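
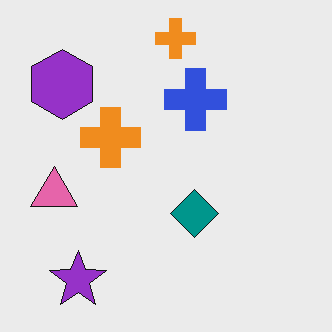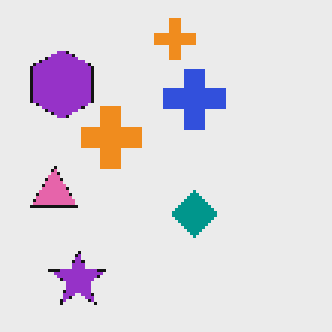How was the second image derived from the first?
The transformation is: lightly pixelated (a mild mosaic effect).

Shapes are reduced to large square blocks; fine edges and outlines are lost — a downscale-then-upscale (mosaic) effect.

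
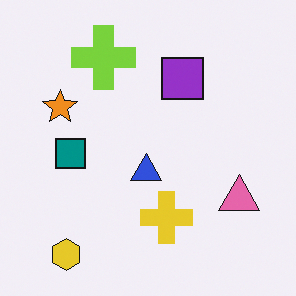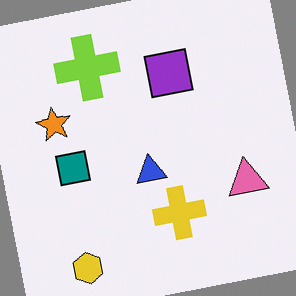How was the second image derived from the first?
The second image is the first rotated counter-clockwise by a small amount.

Every shape is tilted by the same angle and the image corners show triangular fill wedges — a whole-image rotation by a non-right angle.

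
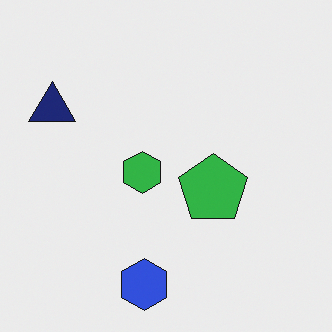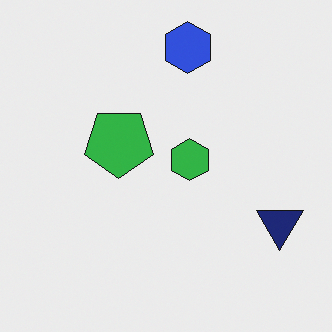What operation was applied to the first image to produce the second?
This is the original image rotated 180°.

The navy triangle sits in the top-left of the first image and the bottom-right of the second — consistent with a whole-image 180° rotation.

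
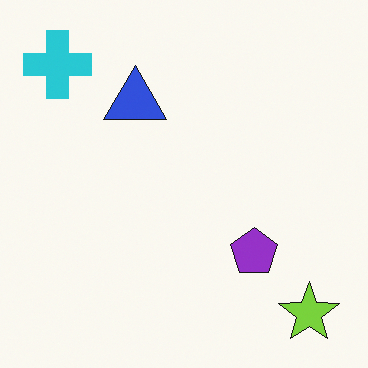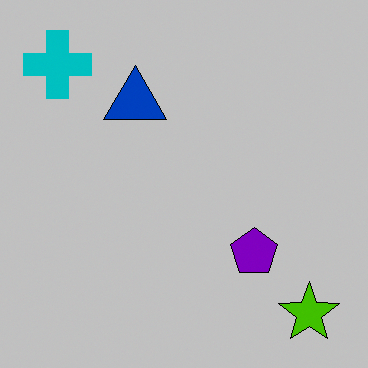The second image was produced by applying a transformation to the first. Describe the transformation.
This is the original image aggressively posterized.

Each flat color has snapped to a coarser quantized level — most visibly, the near-white background has dropped to a flat grey.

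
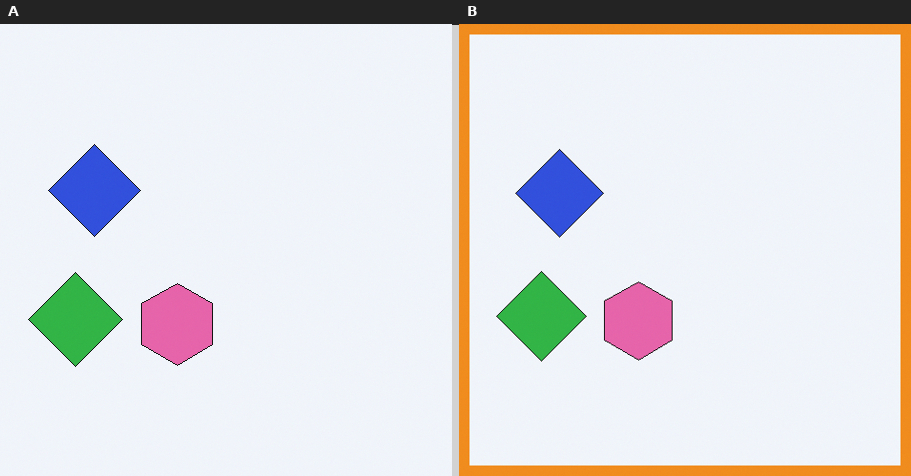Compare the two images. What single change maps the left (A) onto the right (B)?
The transformation is: framed with a orange border.

A solid orange frame runs around the edge of the right (B) image, with the content slightly shrunk inside it.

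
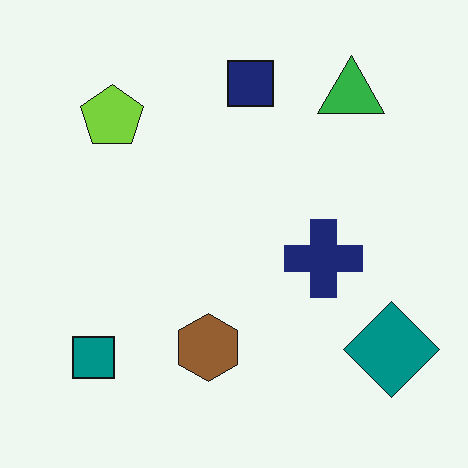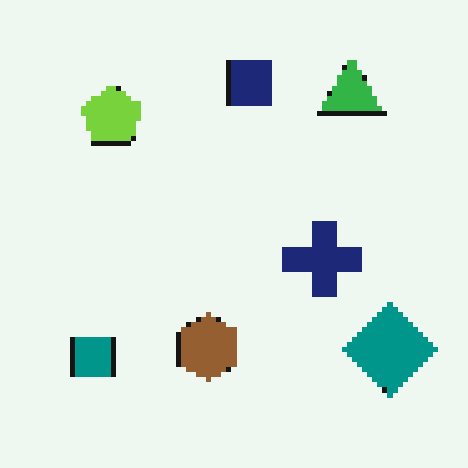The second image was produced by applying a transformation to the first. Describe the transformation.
The image was mildly pixelated.

Shapes are reduced to large square blocks; fine edges and outlines are lost — a downscale-then-upscale (mosaic) effect.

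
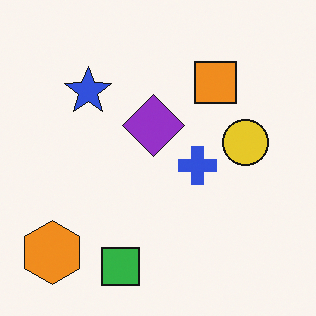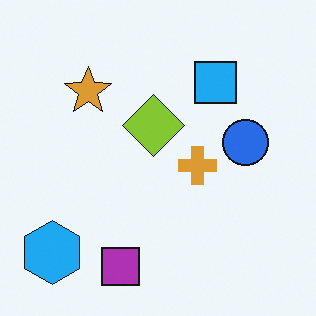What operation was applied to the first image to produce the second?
The second image is the first hue-shifted by a large amount.

Every shape's color has rotated by the same amount around the hue wheel — a uniform hue shift.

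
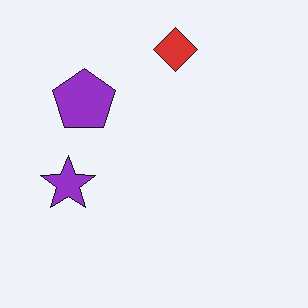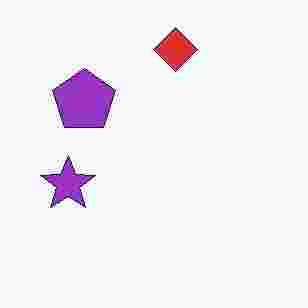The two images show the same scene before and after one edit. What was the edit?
The image was heavily JPEG-compressed with obvious blocking artifacts.

Blocky 8×8 compression artifacts appear around shape edges and the flat background shows ringing — characteristic JPEG degradation.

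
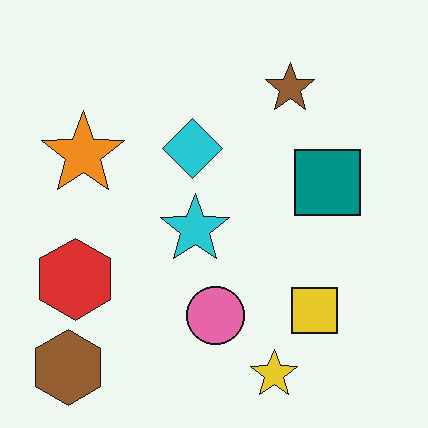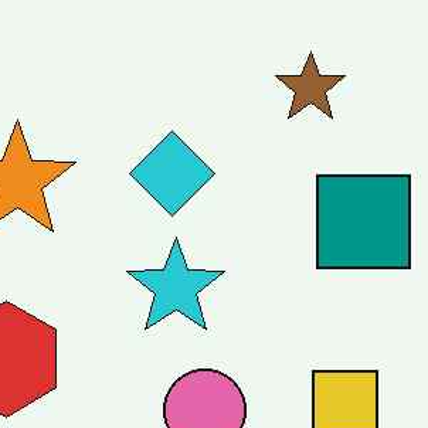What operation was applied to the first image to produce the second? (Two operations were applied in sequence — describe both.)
This is the original image JPEG-compressed with visible artifacts, then cropped to a modestly smaller region and rescaled.

Blocky 8×8 compression artifacts appear around shape edges and the flat background shows ringing — characteristic JPEG degradation. The visible shapes are larger and the field of view is narrower; shapes near the original edges may be partly or wholly outside the frame — a crop-and-rescale.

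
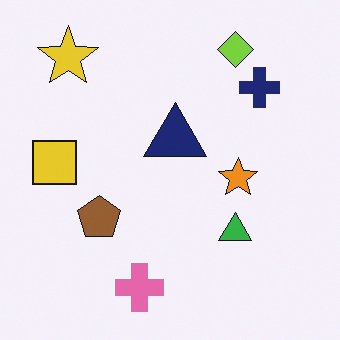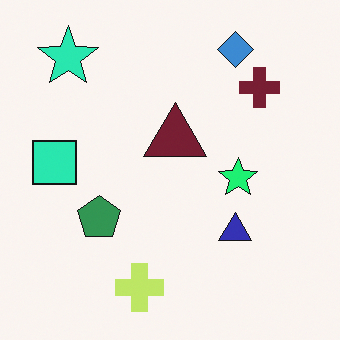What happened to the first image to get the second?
The transformation is: hue-shifted through roughly a third of the color wheel.

Every shape's color has rotated by the same amount around the hue wheel — a uniform hue shift.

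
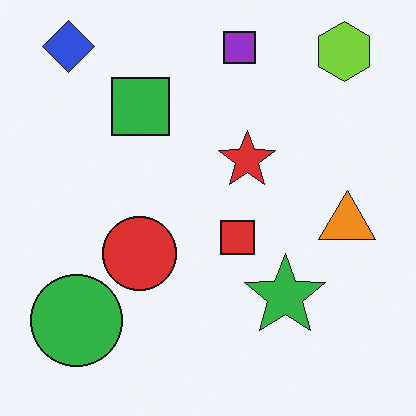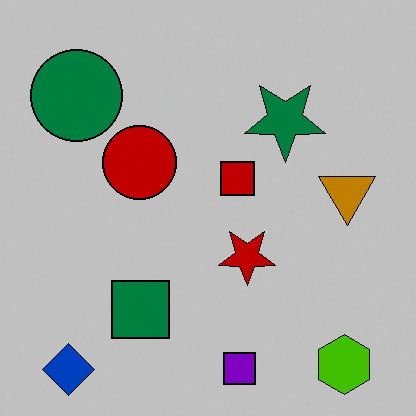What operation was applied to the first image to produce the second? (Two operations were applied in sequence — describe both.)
Flipped vertically (top ↔ bottom), then aggressively posterized.

The blue diamond is in the top-left of the first image and the bottom-left of the second — shapes on opposite sides of the horizontal midline have swapped in a mirror flip. Each flat color has snapped to a coarser quantized level — most visibly, the near-white background has dropped to a flat grey.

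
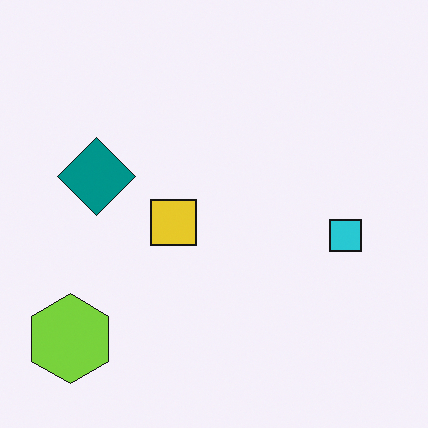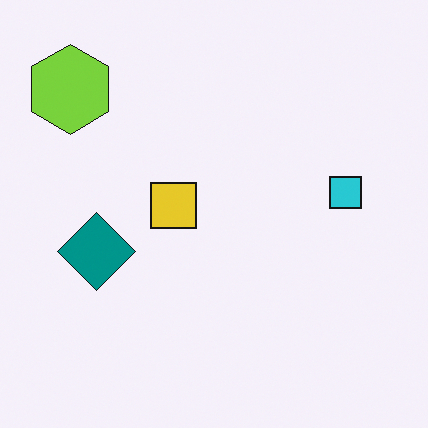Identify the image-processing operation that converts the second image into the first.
Flipped vertically (top ↔ bottom).

The lime hexagon is in the top-left of the second image and the bottom-left of the first — shapes on opposite sides of the horizontal midline have swapped in a mirror flip.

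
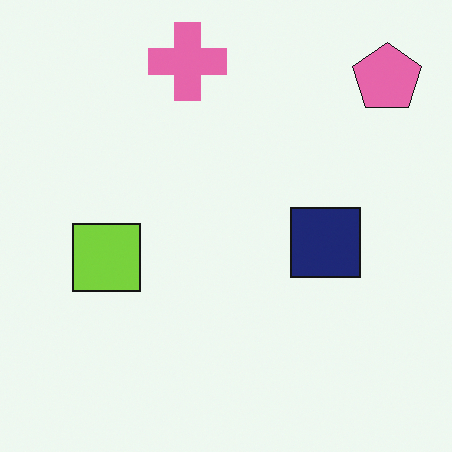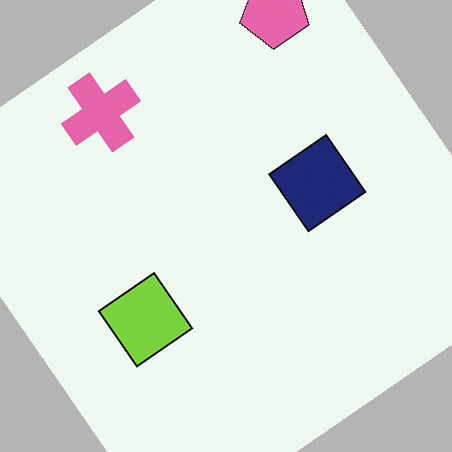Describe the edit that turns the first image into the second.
The transformation is: rotated counter-clockwise by a large amount — several tens of degrees.

Every shape is tilted by the same angle and the image corners show triangular fill wedges — a whole-image rotation by a non-right angle.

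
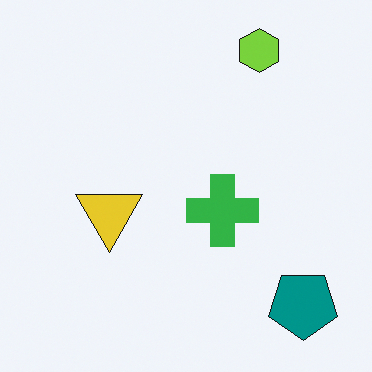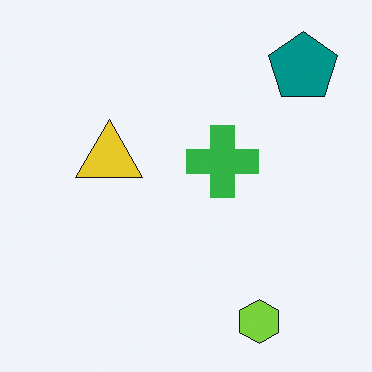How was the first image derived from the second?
The first image is the second flipped vertically (top ↔ bottom).

The lime hexagon is in the bottom-right of the second image and the top-right of the first — shapes on opposite sides of the horizontal midline have swapped in a mirror flip.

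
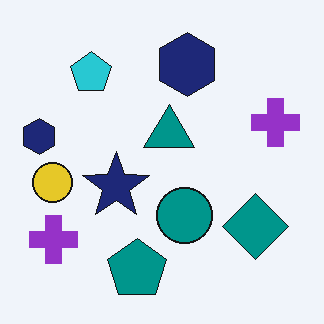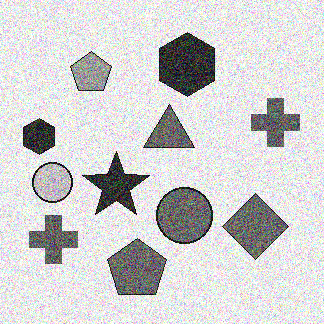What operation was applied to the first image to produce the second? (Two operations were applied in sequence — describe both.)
The second image is the first converted to grayscale, then degraded with heavy additive noise.

All color is removed — every shape is now a shade of grey. Random speckle covers the whole image, including the flat background.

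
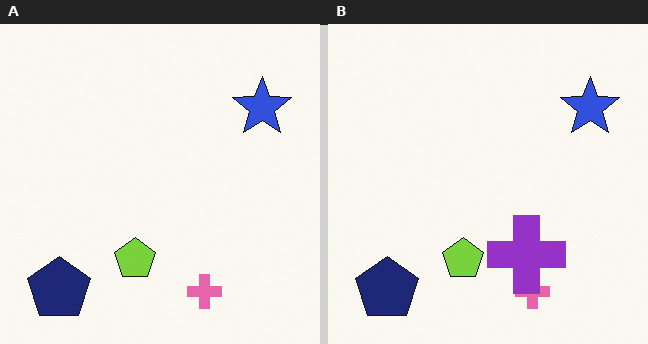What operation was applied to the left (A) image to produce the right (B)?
The right (B) image is the left (A) overlaid with an additional purple cross.

A purple cross appears in the right (B) image that is absent from the left (A).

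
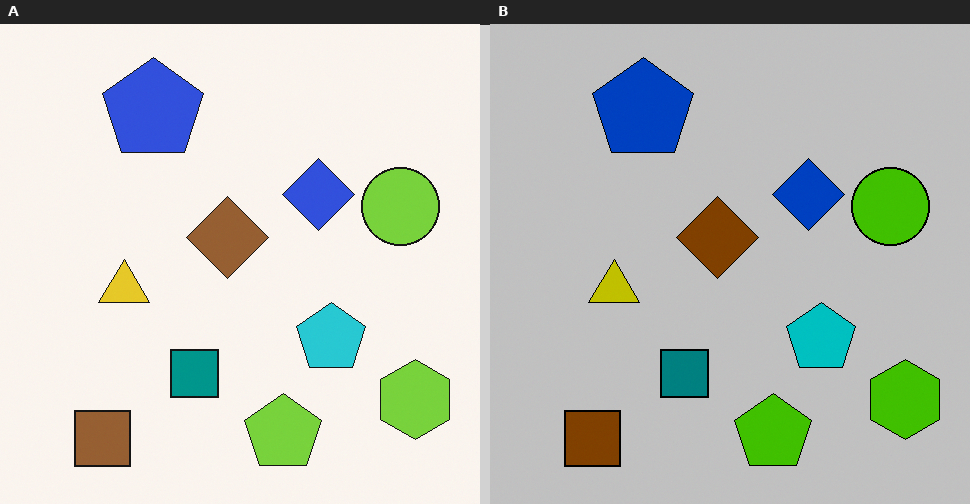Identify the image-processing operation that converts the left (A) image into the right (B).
The right (B) image is the left (A) heavily posterized to just a handful of flat colors.

Each flat color has snapped to a coarser quantized level — most visibly, the near-white background has dropped to a flat grey.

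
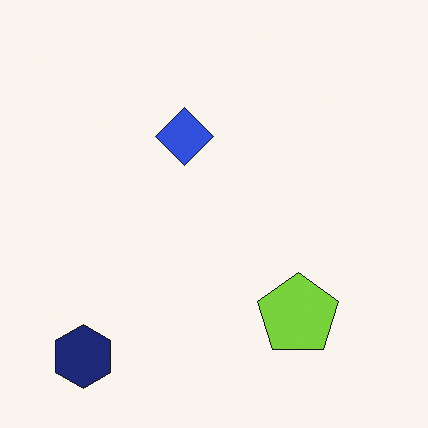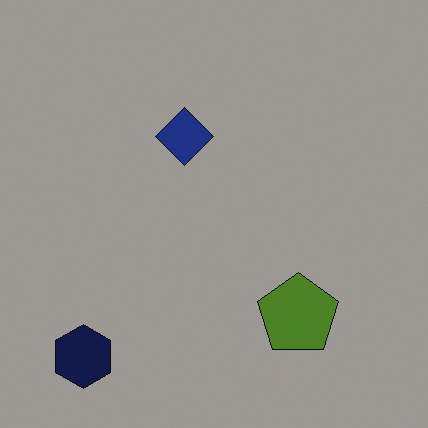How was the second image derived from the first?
The second image is the first darkened a lot.

Every pixel — background and shapes alike — is uniformly darkened.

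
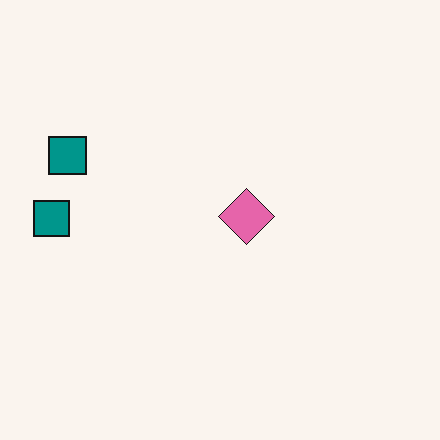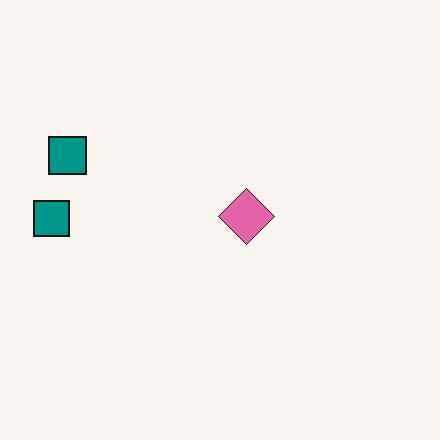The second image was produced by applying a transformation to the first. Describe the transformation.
The transformation is: given moderate JPEG compression.

Blocky 8×8 compression artifacts appear around shape edges and the flat background shows ringing — characteristic JPEG degradation.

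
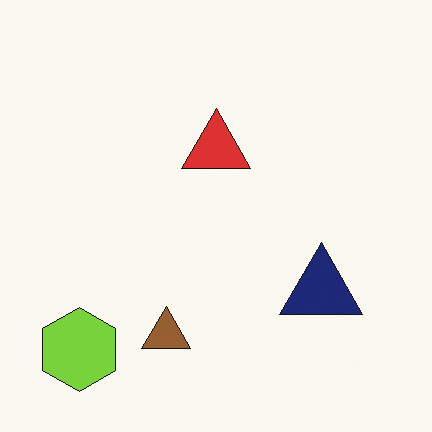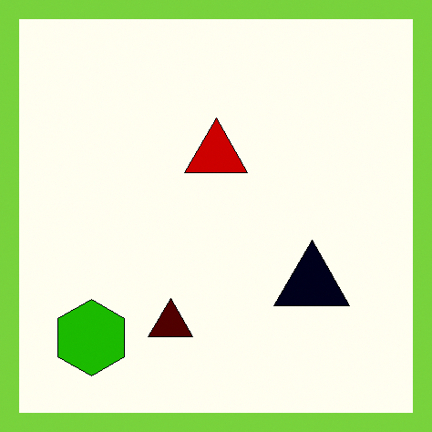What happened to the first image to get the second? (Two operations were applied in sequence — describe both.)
The second image is the first given much higher contrast, then framed with a lime border.

Tones are pushed away from mid-grey across the whole image — a global contrast change. A solid lime frame runs around the edge of the second image, with the content slightly shrunk inside it.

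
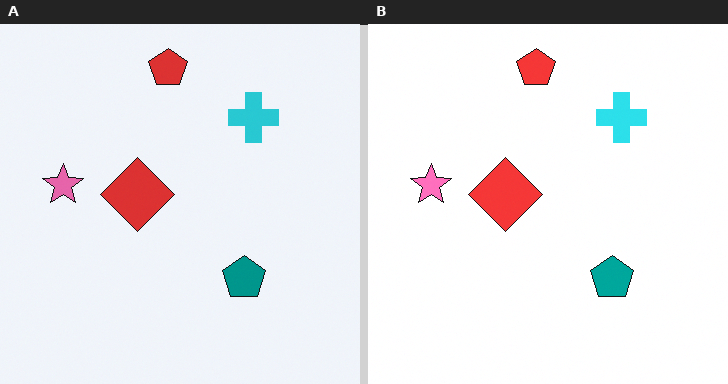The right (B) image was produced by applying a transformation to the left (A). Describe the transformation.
The transformation is: slightly brightened.

Every pixel — background and shapes alike — is uniformly brightened.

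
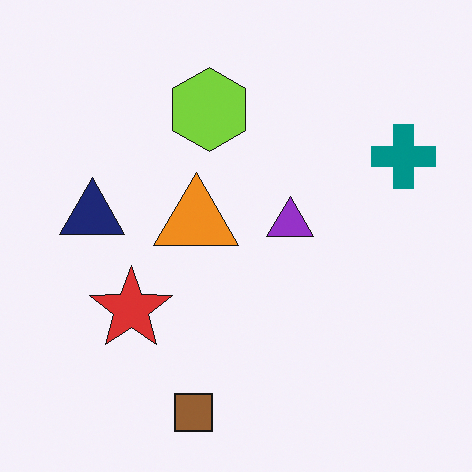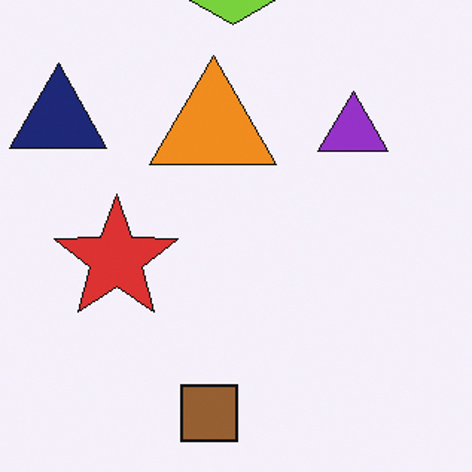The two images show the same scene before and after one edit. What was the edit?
This is the original image cropped slightly and scaled back up.

The visible shapes are larger and the field of view is narrower; shapes near the original edges may be partly or wholly outside the frame — a crop-and-rescale.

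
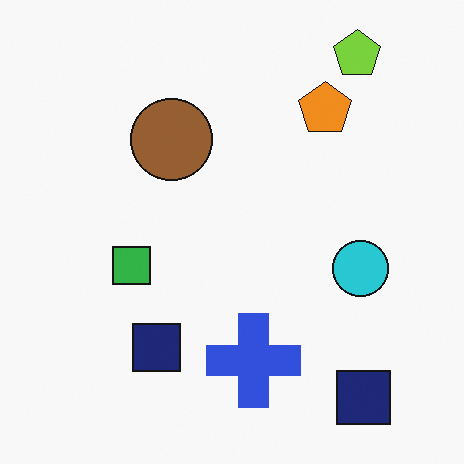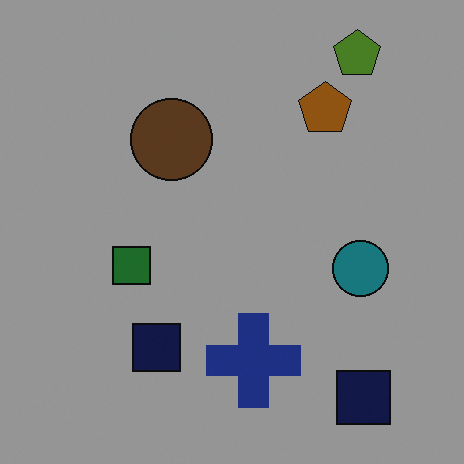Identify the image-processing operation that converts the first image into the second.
Noticeably darkened.

Every pixel — background and shapes alike — is uniformly darkened.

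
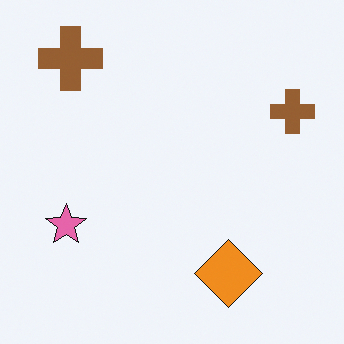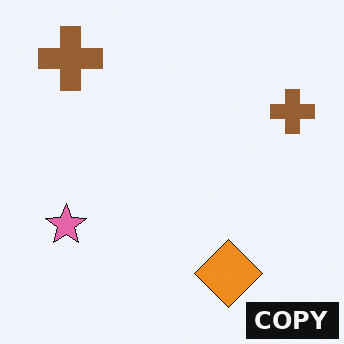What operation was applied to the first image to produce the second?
Watermarked with the text "COPY" in the lower-right corner.

A dark label reading "COPY" appears in the lower-right corner.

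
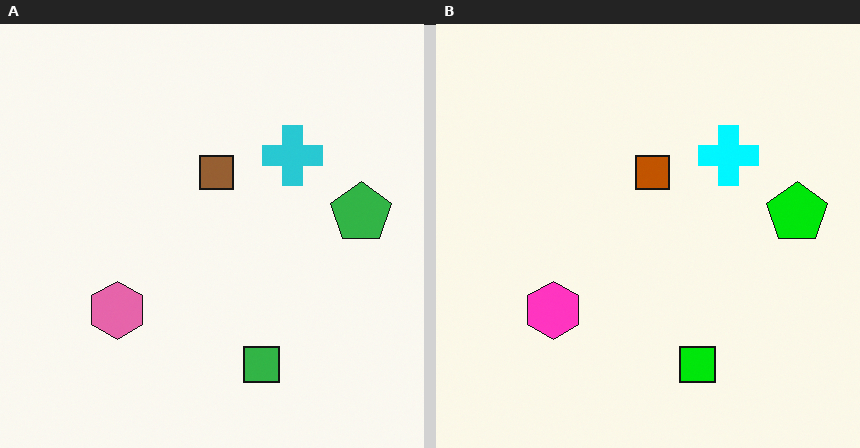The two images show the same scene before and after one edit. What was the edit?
This is the original image heavily oversaturated.

All colors are more vivid — a global saturation change.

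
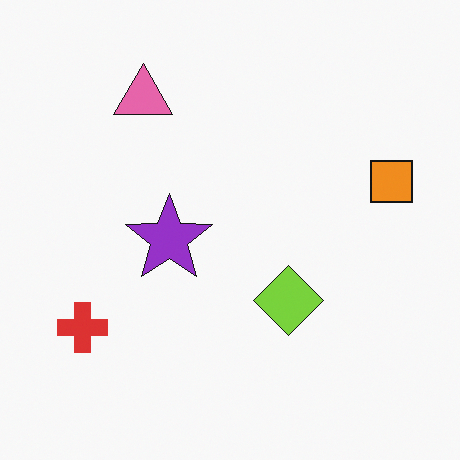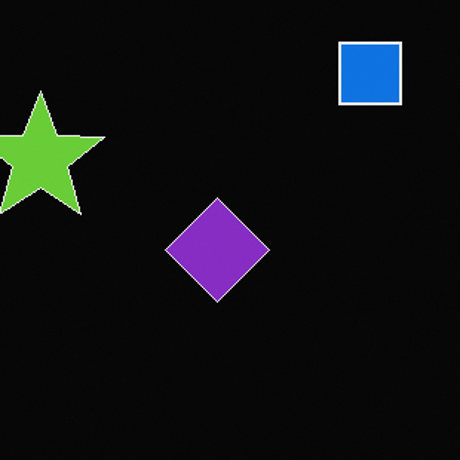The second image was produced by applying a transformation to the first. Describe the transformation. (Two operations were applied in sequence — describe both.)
The transformation is: cropped slightly and scaled back up, then color-inverted (negative).

The visible shapes are larger and the field of view is narrower; shapes near the original edges may be partly or wholly outside the frame — a crop-and-rescale. The light background has become dark and every shape's color is its complement — a photographic negative.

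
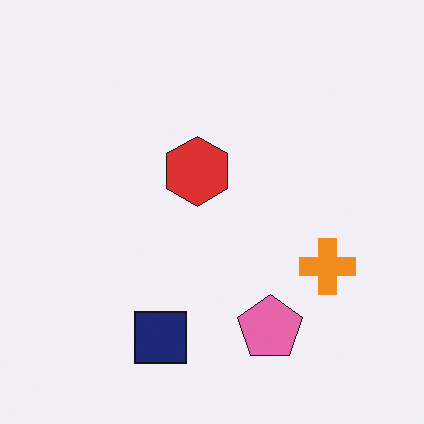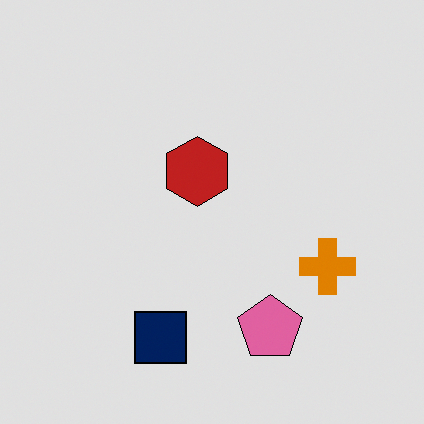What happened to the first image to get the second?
It was moderately posterized.

Each flat color has snapped to a coarser quantized level — most visibly, the near-white background has dropped to a flat grey.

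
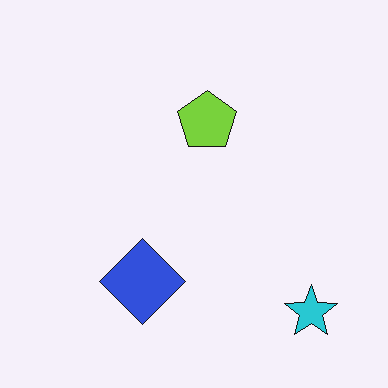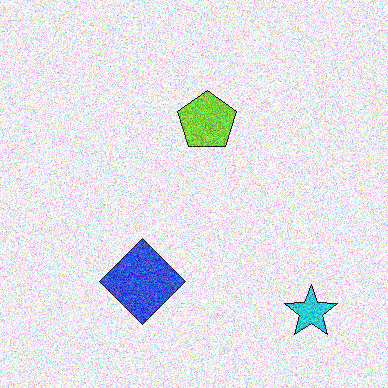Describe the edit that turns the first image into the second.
The second image is the first degraded with heavy additive noise.

Random speckle covers the whole image, including the flat background.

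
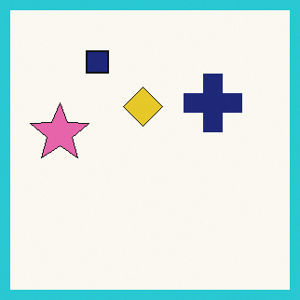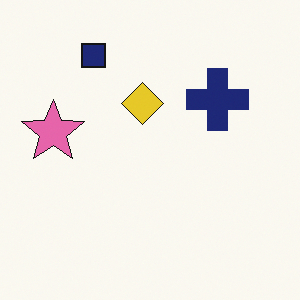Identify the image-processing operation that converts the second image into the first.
The image was framed with a cyan border.

A solid cyan frame runs around the edge of the first image, with the content slightly shrunk inside it.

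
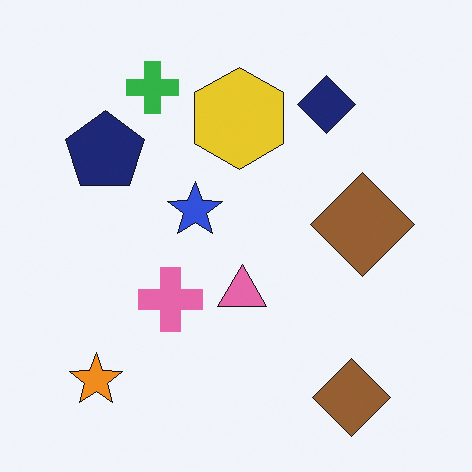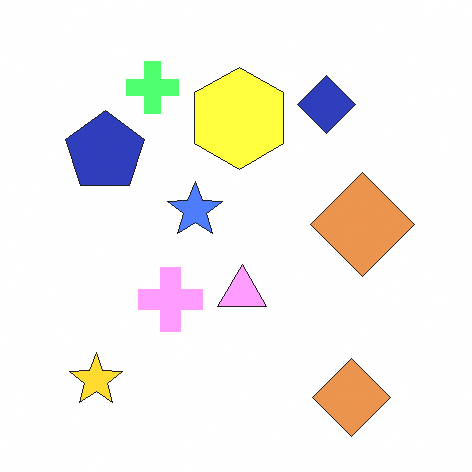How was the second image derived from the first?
It was noticeably brightened.

Every pixel — background and shapes alike — is uniformly brightened.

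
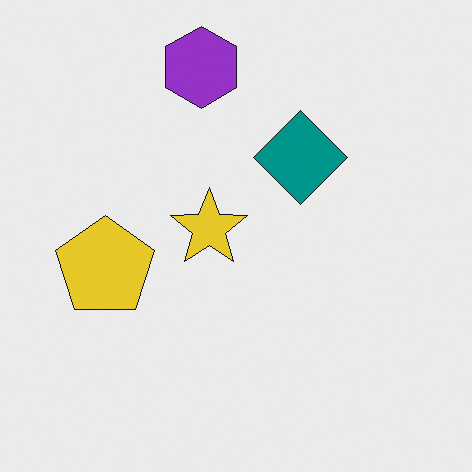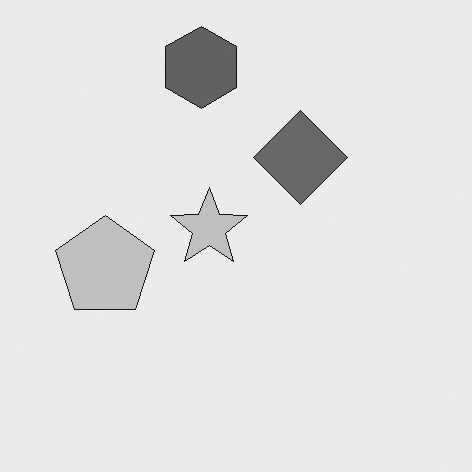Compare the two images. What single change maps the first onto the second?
The transformation is: converted to grayscale.

All color is removed — every shape is now a shade of grey.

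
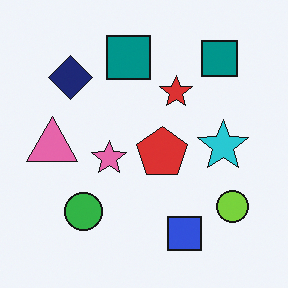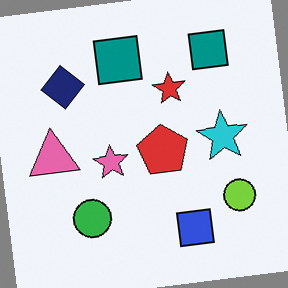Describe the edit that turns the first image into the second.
The image was rotated counter-clockwise by a few degrees.

Every shape is tilted by the same angle and the image corners show triangular fill wedges — a whole-image rotation by a non-right angle.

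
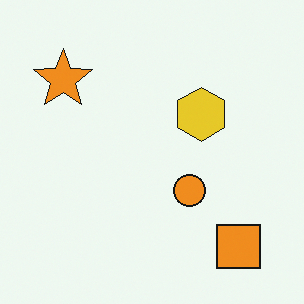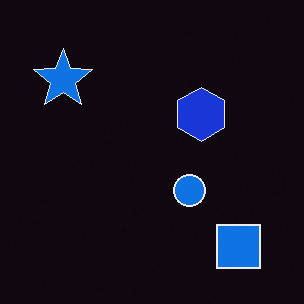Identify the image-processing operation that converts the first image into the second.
The transformation is: color-inverted (negative).

The light background has become dark and every shape's color is its complement — a photographic negative.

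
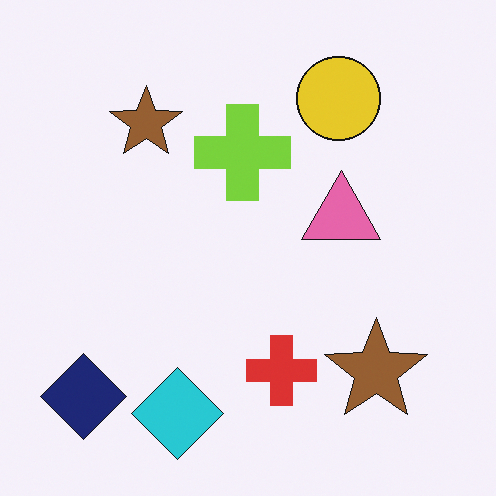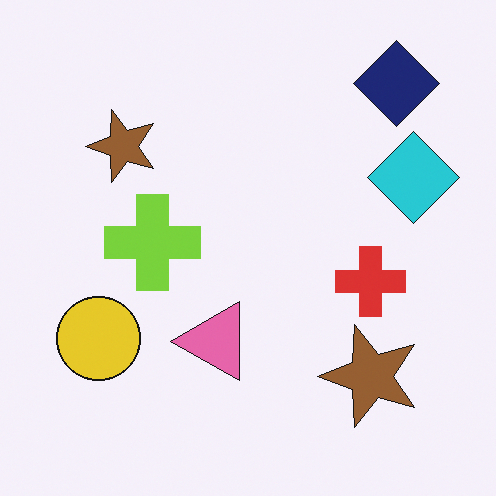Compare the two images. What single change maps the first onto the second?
It was transposed (reflected across the top-left ↔ bottom-right diagonal).

Shapes have swapped their row and column positions — what was in the top-right is now in the bottom-left — a diagonal reflection.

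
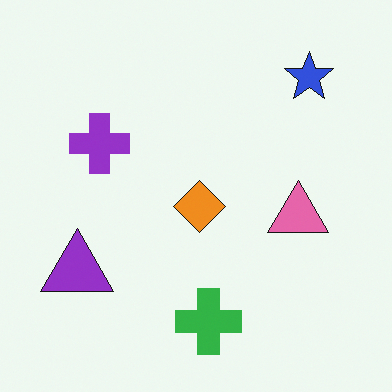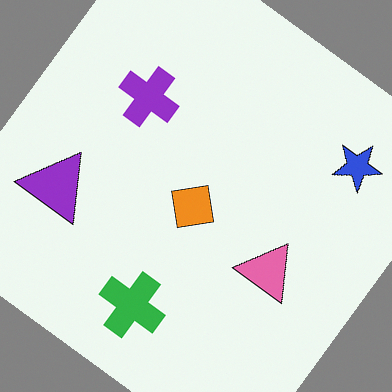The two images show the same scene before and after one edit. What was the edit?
The image was rotated clockwise by a large amount — several tens of degrees.

Every shape is tilted by the same angle and the image corners show triangular fill wedges — a whole-image rotation by a non-right angle.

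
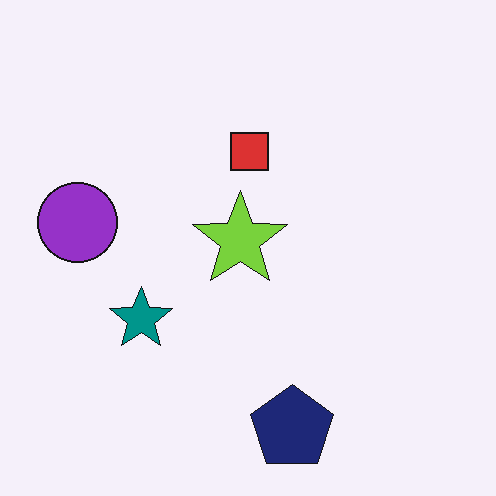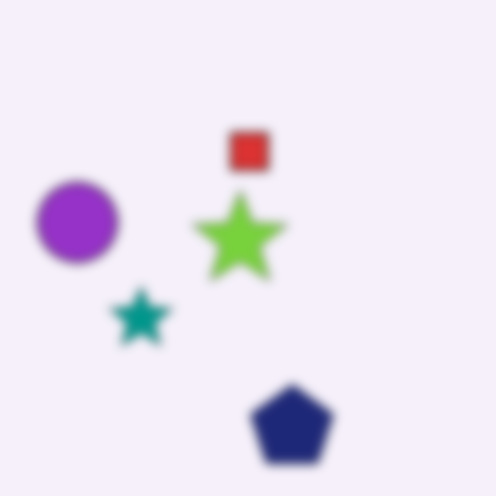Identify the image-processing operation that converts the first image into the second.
The image was heavily blurred.

Shape edges and outlines are uniformly softened across the whole image.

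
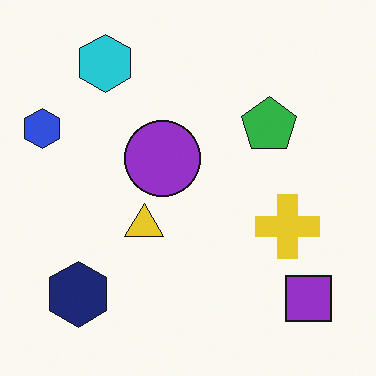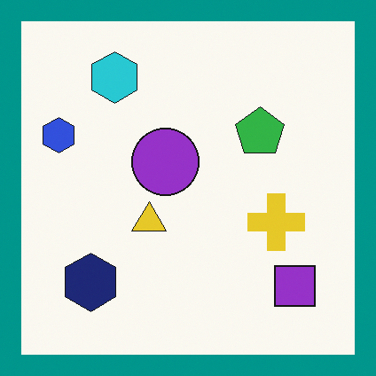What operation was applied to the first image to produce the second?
The second image is the first framed with a teal border.

A solid teal frame runs around the edge of the second image, with the content slightly shrunk inside it.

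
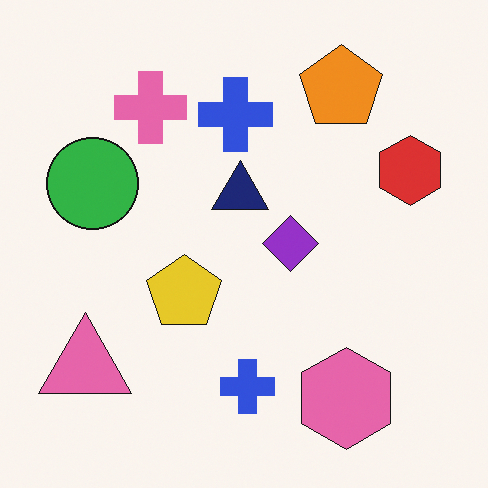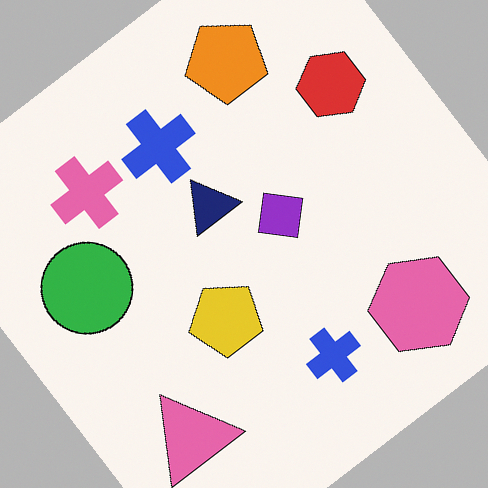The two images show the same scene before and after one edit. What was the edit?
The transformation is: rotated counter-clockwise by a large amount — several tens of degrees.

Every shape is tilted by the same angle and the image corners show triangular fill wedges — a whole-image rotation by a non-right angle.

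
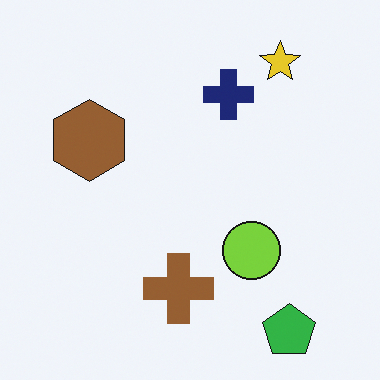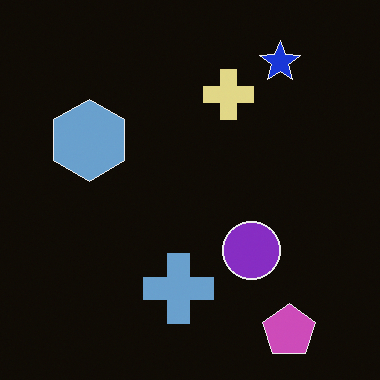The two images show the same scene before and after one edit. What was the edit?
The second image is the first color-inverted (negative).

The light background has become dark and every shape's color is its complement — a photographic negative.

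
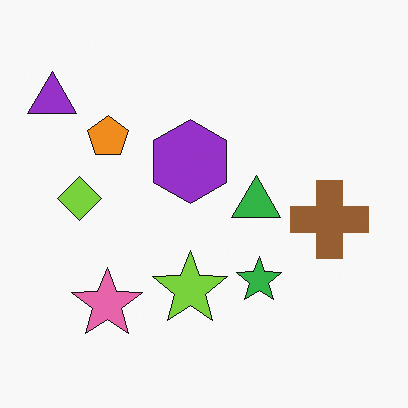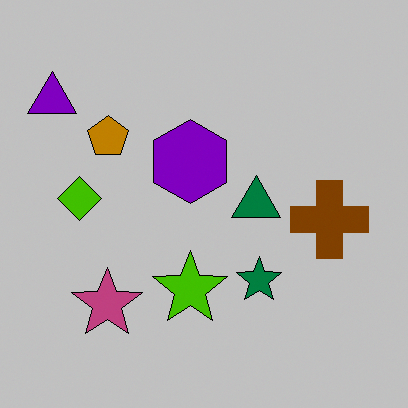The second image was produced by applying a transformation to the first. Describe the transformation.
Heavily posterized to just a handful of flat colors.

Each flat color has snapped to a coarser quantized level — most visibly, the near-white background has dropped to a flat grey.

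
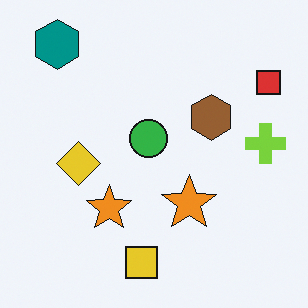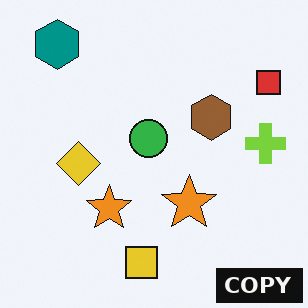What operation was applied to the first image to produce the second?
Watermarked with the text "COPY" in the lower-right corner.

A dark label reading "COPY" appears in the lower-right corner.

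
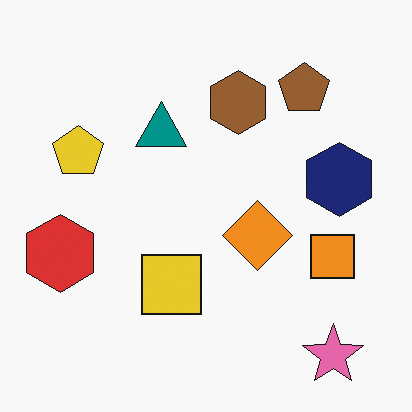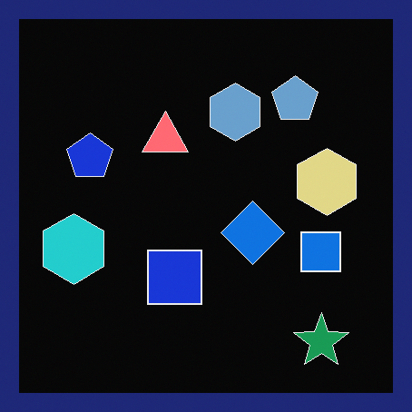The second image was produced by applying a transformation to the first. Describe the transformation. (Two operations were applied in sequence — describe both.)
The transformation is: color-inverted (negative), then framed with a navy border.

The light background has become dark and every shape's color is its complement — a photographic negative. A solid navy frame runs around the edge of the second image, with the content slightly shrunk inside it.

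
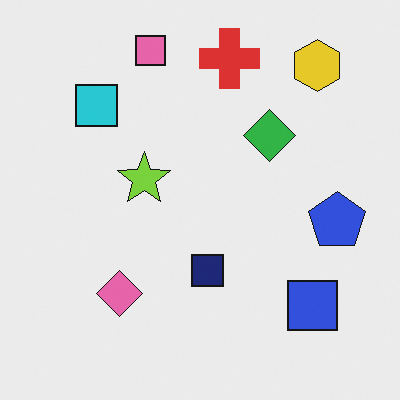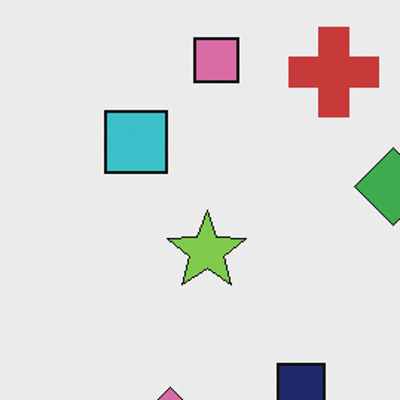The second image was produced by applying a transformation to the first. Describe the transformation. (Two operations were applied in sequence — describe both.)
It was slightly desaturated, then cropped to a modestly smaller region and rescaled.

All colors are more muted and greyish — a global saturation change. The visible shapes are larger and the field of view is narrower; shapes near the original edges may be partly or wholly outside the frame — a crop-and-rescale.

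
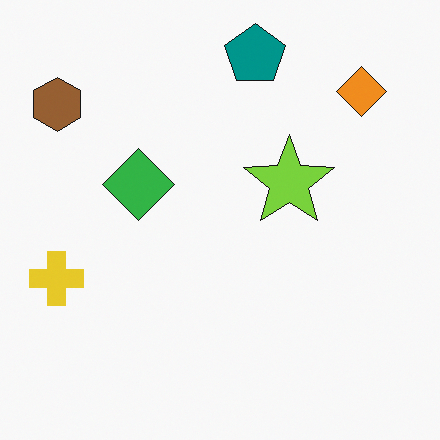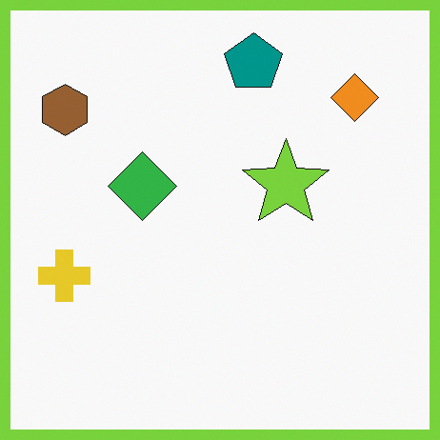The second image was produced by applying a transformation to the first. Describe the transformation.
The second image is the first framed with a lime border.

A solid lime frame runs around the edge of the second image, with the content slightly shrunk inside it.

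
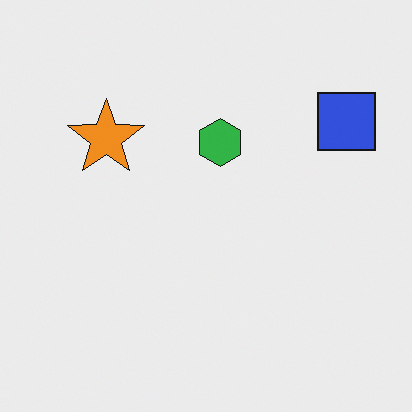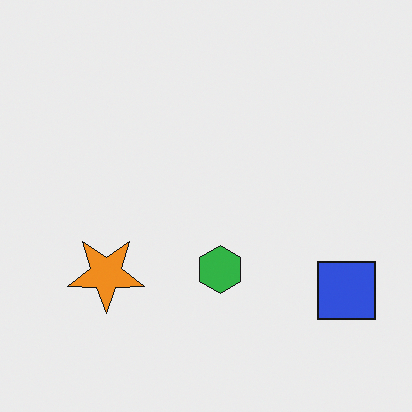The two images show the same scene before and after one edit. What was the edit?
It was flipped vertically (top ↔ bottom).

The blue square is in the top-right of the first image and the bottom-right of the second — shapes on opposite sides of the horizontal midline have swapped in a mirror flip.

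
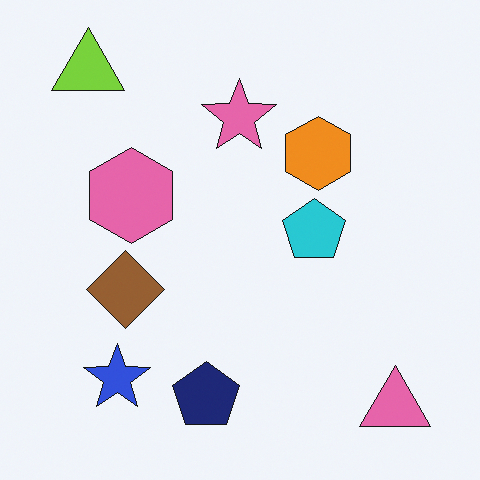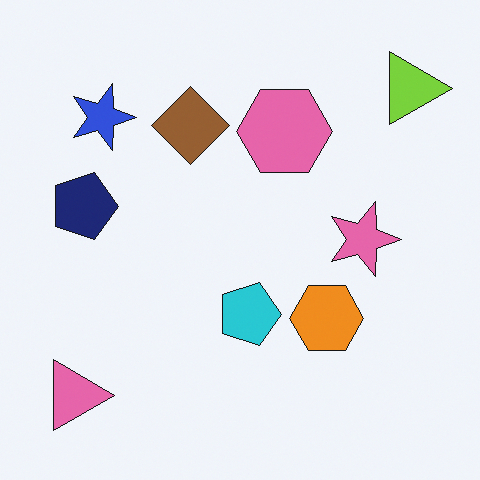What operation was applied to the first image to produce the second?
It was rotated 90° clockwise.

The lime triangle sits in the top-left of the first image and the top-right of the second — consistent with a whole-image 90° clockwise rotation.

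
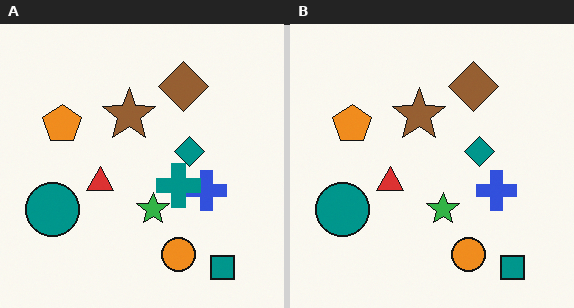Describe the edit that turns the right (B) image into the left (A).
The left (A) image is the right (B) overlaid with an additional teal cross.

A teal cross appears in the left (A) image that is absent from the right (B).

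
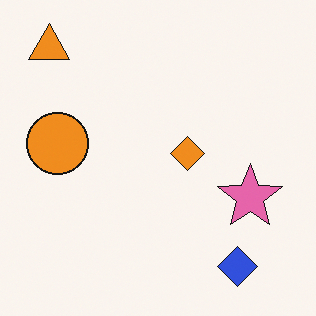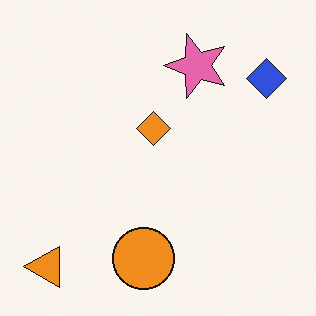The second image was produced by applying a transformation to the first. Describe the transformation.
The transformation is: rotated 90° counter-clockwise.

The orange triangle sits in the top-left of the first image and the bottom-left of the second — consistent with a whole-image 90° counter-clockwise rotation.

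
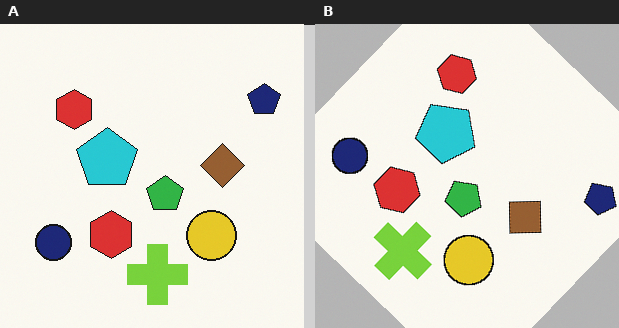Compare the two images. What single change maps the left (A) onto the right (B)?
The right (B) image is the left (A) rotated clockwise by a large amount — several tens of degrees.

Every shape is tilted by the same angle and the image corners show triangular fill wedges — a whole-image rotation by a non-right angle.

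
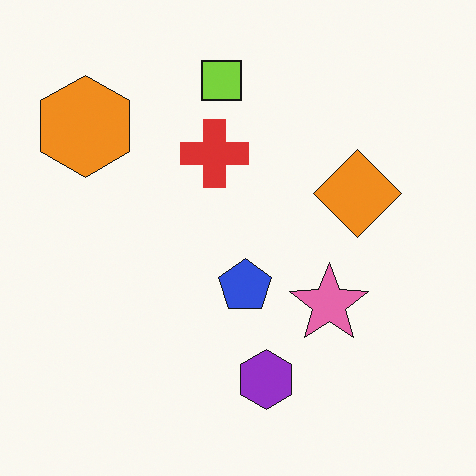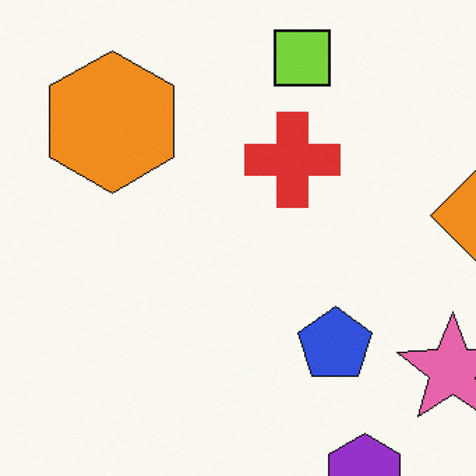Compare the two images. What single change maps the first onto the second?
Cropped to a modestly smaller region and rescaled.

The visible shapes are larger and the field of view is narrower; shapes near the original edges may be partly or wholly outside the frame — a crop-and-rescale.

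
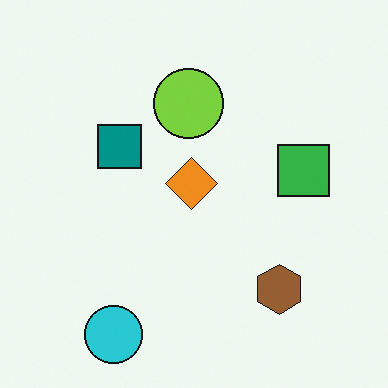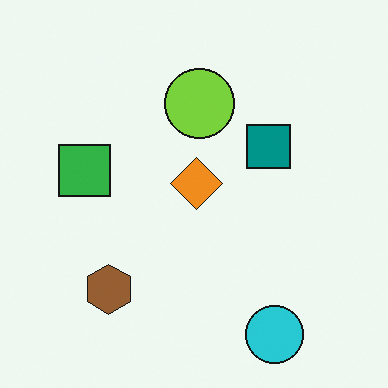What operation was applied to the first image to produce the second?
The transformation is: flipped horizontally (left ↔ right).

The green square is in the right of the first image and the left of the second — shapes on opposite sides of the vertical midline have swapped in a mirror flip.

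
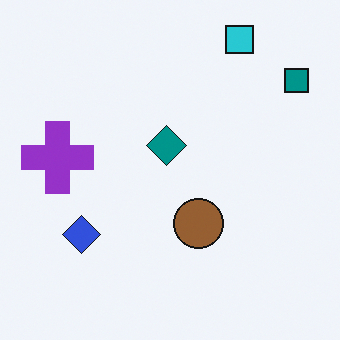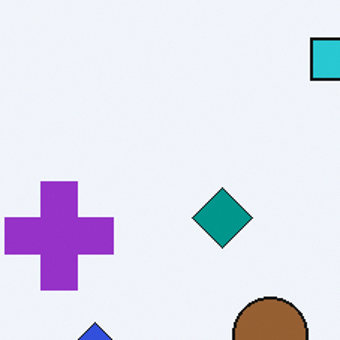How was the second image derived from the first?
The second image is the first cropped slightly and scaled back up.

The visible shapes are larger and the field of view is narrower; shapes near the original edges may be partly or wholly outside the frame — a crop-and-rescale.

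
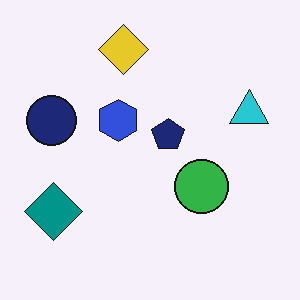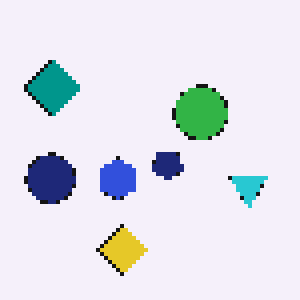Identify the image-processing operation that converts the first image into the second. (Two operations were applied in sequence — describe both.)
This is the original image flipped vertically (top ↔ bottom), then lightly pixelated (a mild mosaic effect).

The yellow diamond is in the top of the first image and the bottom of the second — shapes on opposite sides of the horizontal midline have swapped in a mirror flip. Shapes are reduced to large square blocks; fine edges and outlines are lost — a downscale-then-upscale (mosaic) effect.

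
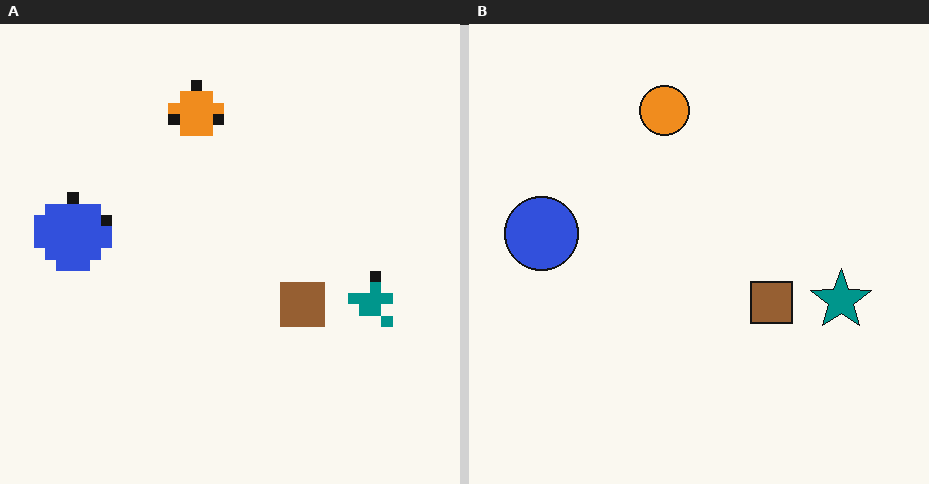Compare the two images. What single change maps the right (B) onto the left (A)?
Coarsely pixelated.

Shapes are reduced to large square blocks; fine edges and outlines are lost — a downscale-then-upscale (mosaic) effect.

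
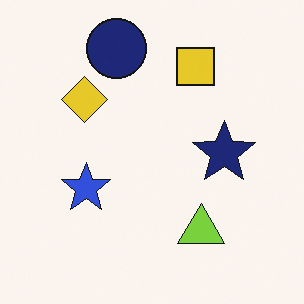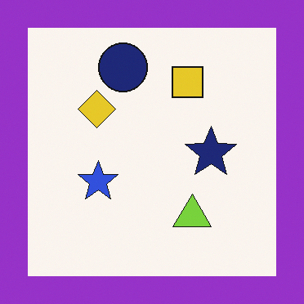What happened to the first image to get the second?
Framed with a purple border.

A solid purple frame runs around the edge of the second image, with the content slightly shrunk inside it.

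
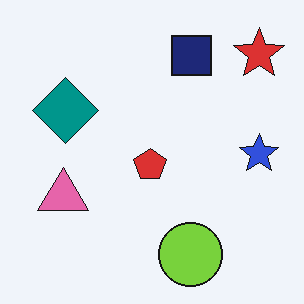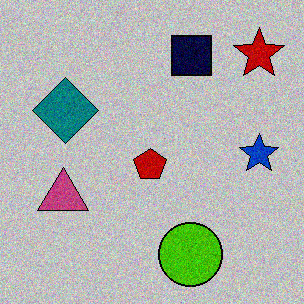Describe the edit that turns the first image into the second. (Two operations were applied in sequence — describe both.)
The image was heavily posterized to just a handful of flat colors, then degraded with moderate additive noise.

Each flat color has snapped to a coarser quantized level — most visibly, the near-white background has dropped to a flat grey. Random speckle covers the whole image, including the flat background.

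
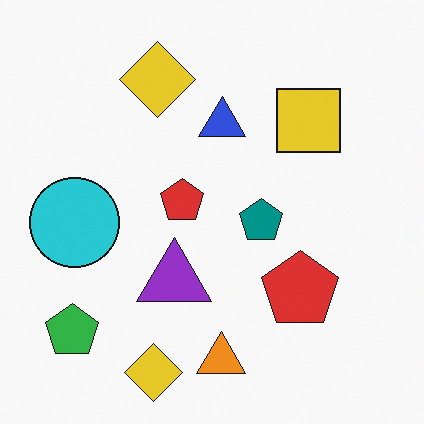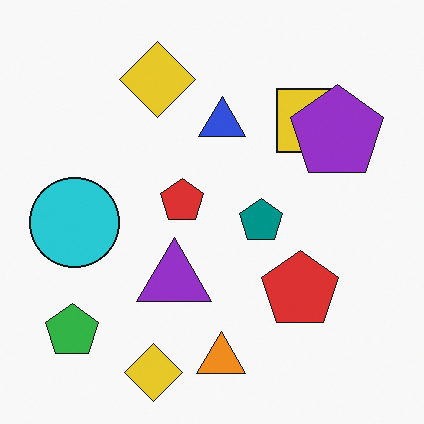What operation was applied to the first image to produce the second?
Overlaid with an additional purple pentagon.

A purple pentagon appears in the second image that is absent from the first.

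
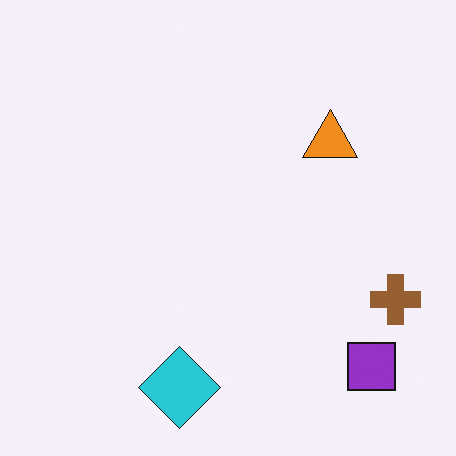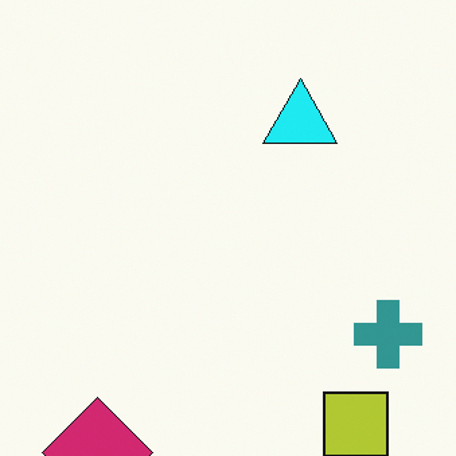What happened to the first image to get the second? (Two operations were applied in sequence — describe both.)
The second image is the first cropped to a modestly smaller region and rescaled, then hue-shifted noticeably.

The visible shapes are larger and the field of view is narrower; shapes near the original edges may be partly or wholly outside the frame — a crop-and-rescale. Every shape's color has rotated by the same amount around the hue wheel — a uniform hue shift.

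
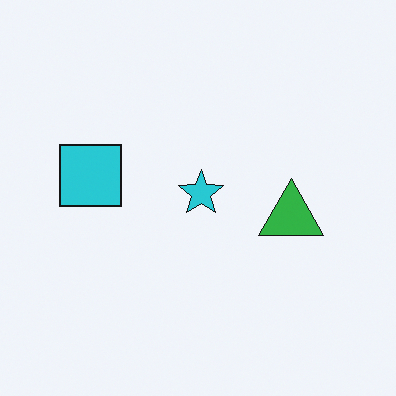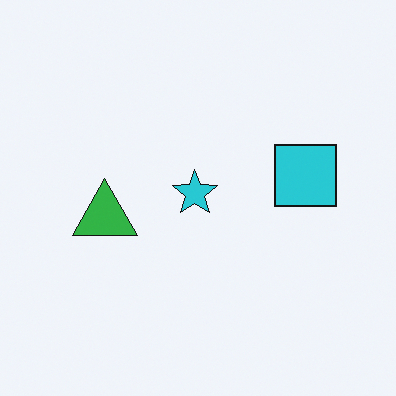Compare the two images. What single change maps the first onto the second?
Flipped horizontally (left ↔ right).

The cyan square is in the left of the first image and the right of the second — shapes on opposite sides of the vertical midline have swapped in a mirror flip.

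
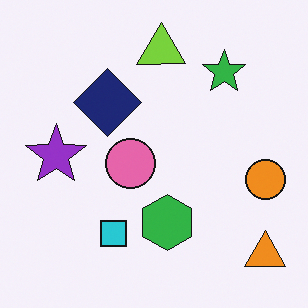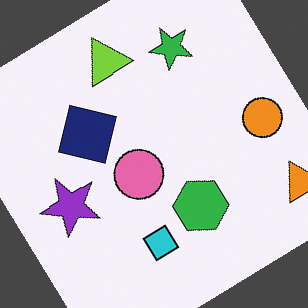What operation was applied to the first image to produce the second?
It was rotated counter-clockwise by a large amount — several tens of degrees.

Every shape is tilted by the same angle and the image corners show triangular fill wedges — a whole-image rotation by a non-right angle.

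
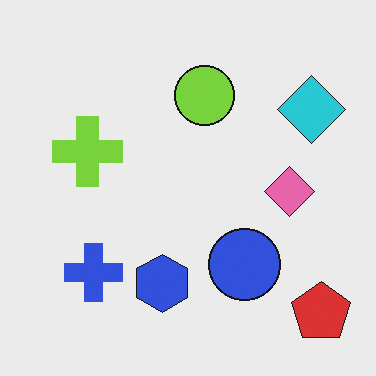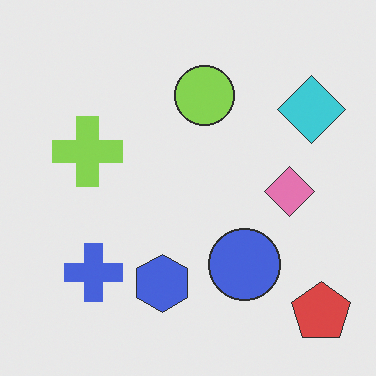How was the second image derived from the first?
This is the original image given slightly reduced contrast.

Tones are pushed toward mid-grey across the whole image — a global contrast change.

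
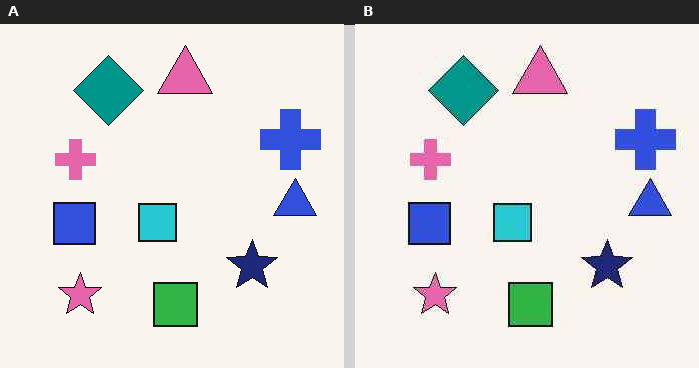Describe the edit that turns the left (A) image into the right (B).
It was given moderate JPEG compression.

Blocky 8×8 compression artifacts appear around shape edges and the flat background shows ringing — characteristic JPEG degradation.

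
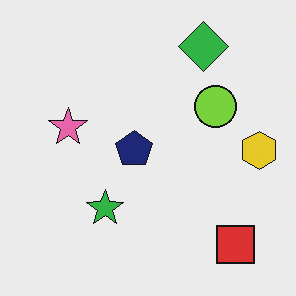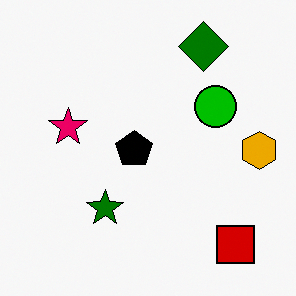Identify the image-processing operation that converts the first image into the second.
Given much higher contrast.

Tones are pushed away from mid-grey across the whole image — a global contrast change.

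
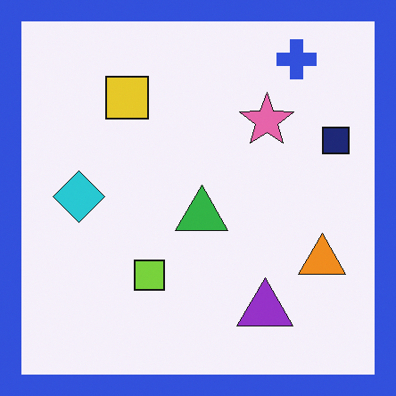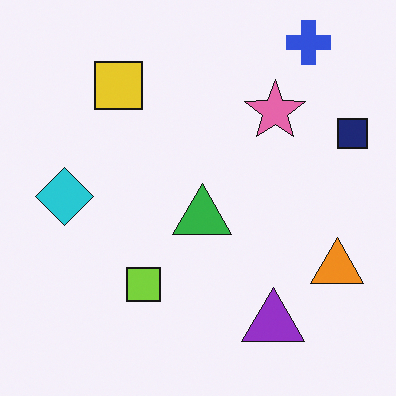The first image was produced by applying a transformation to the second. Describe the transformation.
This is the original image framed with a blue border.

A solid blue frame runs around the edge of the first image, with the content slightly shrunk inside it.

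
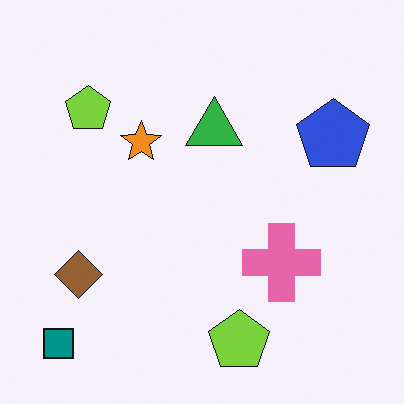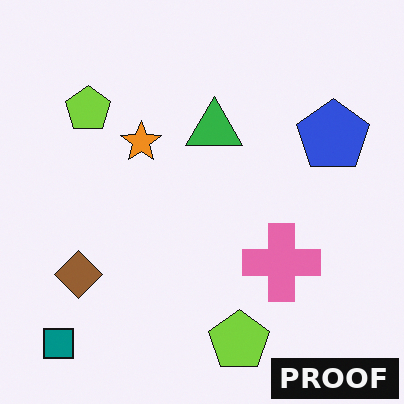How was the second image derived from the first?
It was watermarked with the text "PROOF" in the lower-right corner.

A dark label reading "PROOF" appears in the lower-right corner.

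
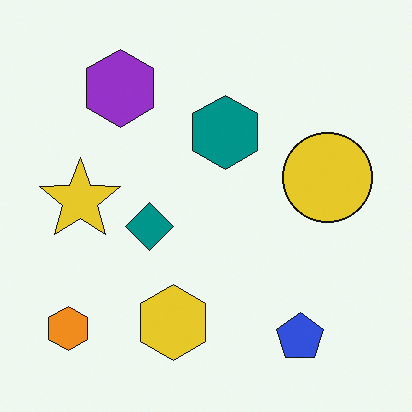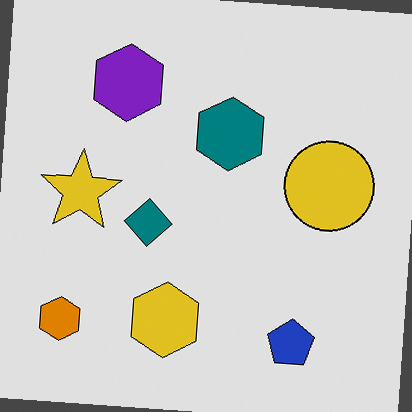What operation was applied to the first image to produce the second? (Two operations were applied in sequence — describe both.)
This is the original image moderately posterized, then rotated clockwise by a small amount.

Each flat color has snapped to a coarser quantized level — most visibly, the near-white background has dropped to a flat grey. Every shape is tilted by the same angle and the image corners show triangular fill wedges — a whole-image rotation by a non-right angle.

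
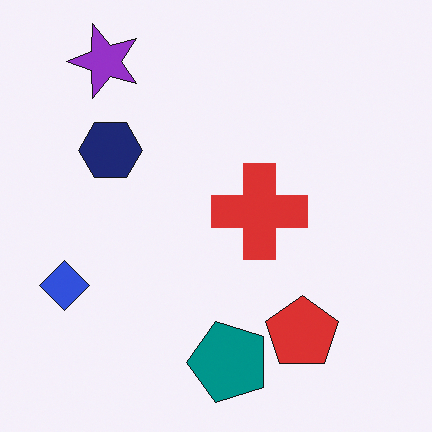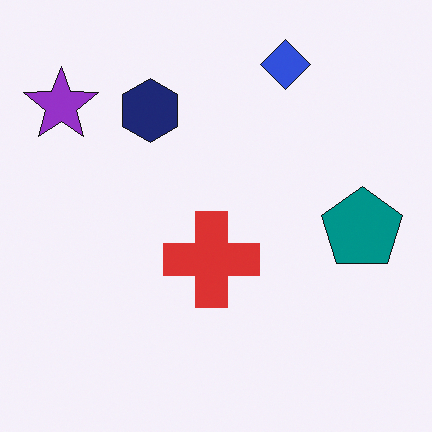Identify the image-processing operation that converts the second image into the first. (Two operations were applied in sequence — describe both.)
The transformation is: transposed (reflected across the top-left ↔ bottom-right diagonal), then overlaid with an additional red pentagon.

Shapes have swapped their row and column positions — what was in the top-right is now in the bottom-left — a diagonal reflection. A red pentagon appears in the first image that is absent from the second.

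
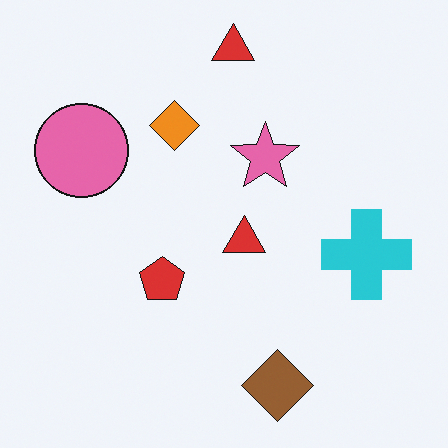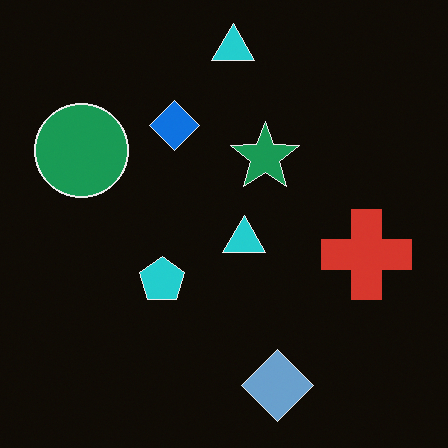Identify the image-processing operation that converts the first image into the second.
It was color-inverted (negative).

The light background has become dark and every shape's color is its complement — a photographic negative.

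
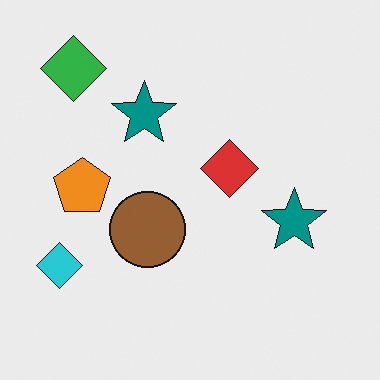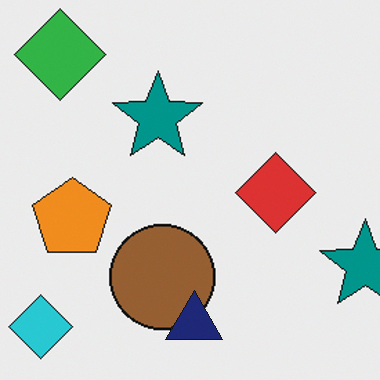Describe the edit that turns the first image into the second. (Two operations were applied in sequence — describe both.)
The image was cropped slightly and scaled back up, then overlaid with an additional navy triangle.

The visible shapes are larger and the field of view is narrower; shapes near the original edges may be partly or wholly outside the frame — a crop-and-rescale. A navy triangle appears in the second image that is absent from the first.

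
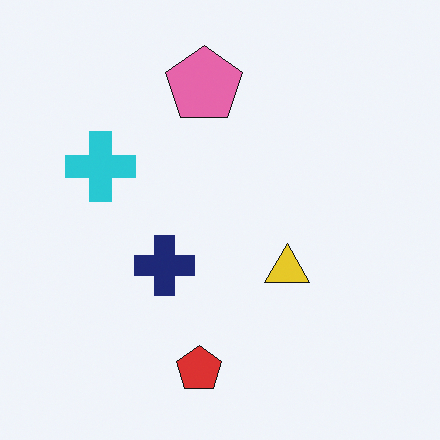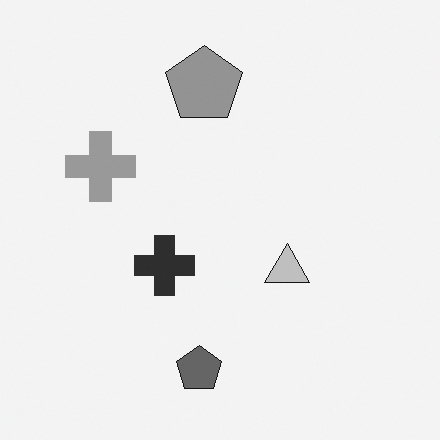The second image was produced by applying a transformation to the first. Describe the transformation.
The second image is the first converted to grayscale.

All color is removed — every shape is now a shade of grey.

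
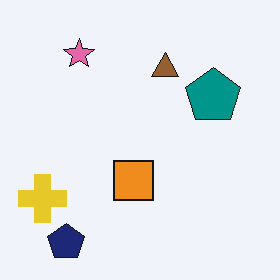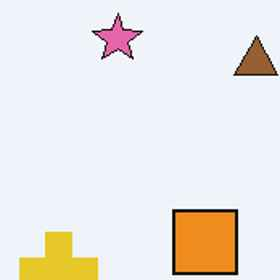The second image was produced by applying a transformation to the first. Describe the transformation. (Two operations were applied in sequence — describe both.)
Cropped slightly and scaled back up, then JPEG-compressed with visible artifacts.

The visible shapes are larger and the field of view is narrower; shapes near the original edges may be partly or wholly outside the frame — a crop-and-rescale. Blocky 8×8 compression artifacts appear around shape edges and the flat background shows ringing — characteristic JPEG degradation.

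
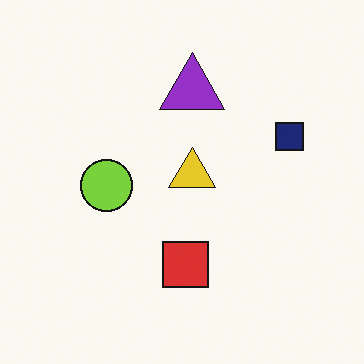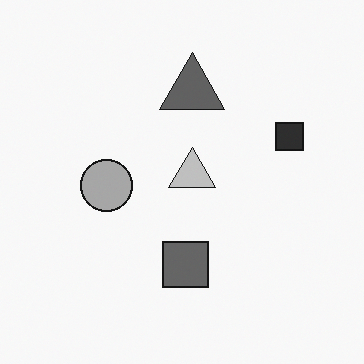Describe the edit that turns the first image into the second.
The second image is the first converted to grayscale.

All color is removed — every shape is now a shade of grey.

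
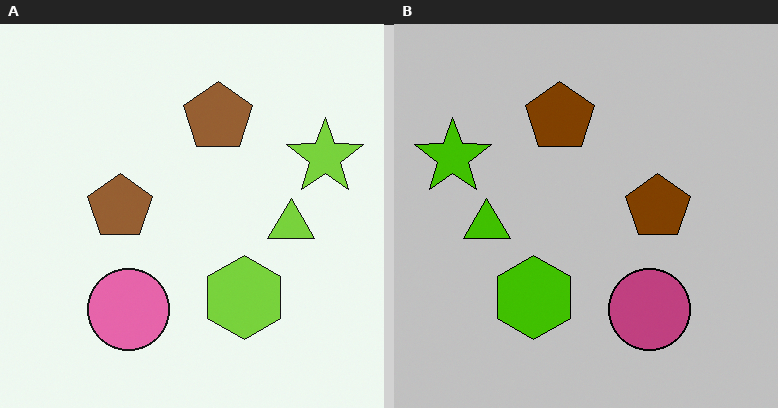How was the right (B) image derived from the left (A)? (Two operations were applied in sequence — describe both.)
The image was flipped horizontally (left ↔ right), then aggressively posterized.

The lime star is in the right of the left (A) image and the left of the right (B) — shapes on opposite sides of the vertical midline have swapped in a mirror flip. Each flat color has snapped to a coarser quantized level — most visibly, the near-white background has dropped to a flat grey.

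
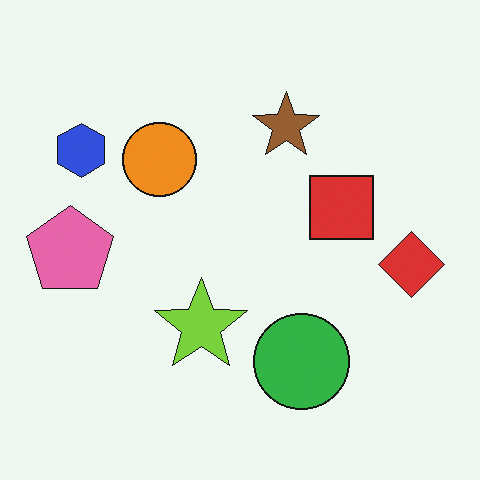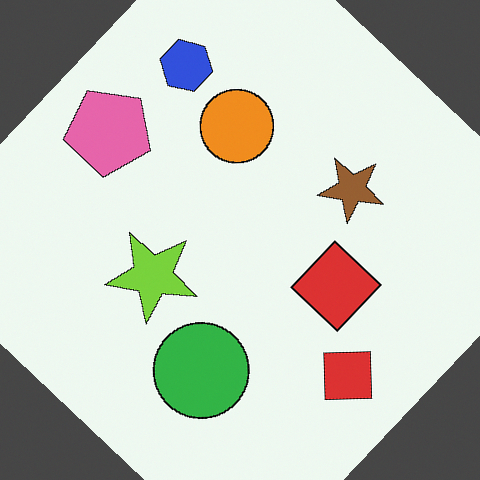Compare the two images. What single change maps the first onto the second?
The transformation is: rotated clockwise by a large amount — several tens of degrees.

Every shape is tilted by the same angle and the image corners show triangular fill wedges — a whole-image rotation by a non-right angle.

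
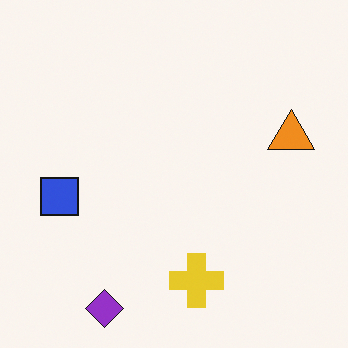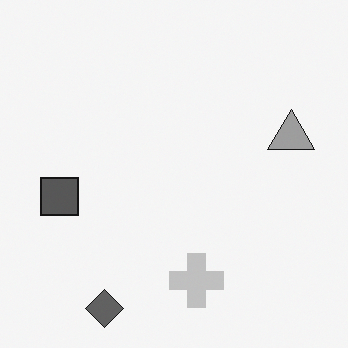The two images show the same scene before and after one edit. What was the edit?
It was converted to grayscale.

All color is removed — every shape is now a shade of grey.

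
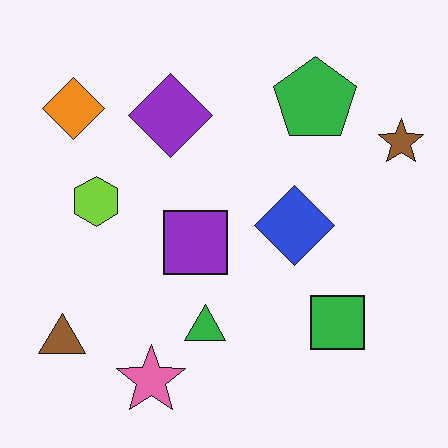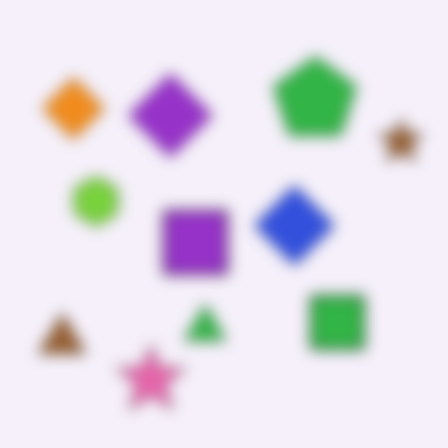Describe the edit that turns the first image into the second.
The image was strongly gaussian-blurred.

Shape edges and outlines are uniformly softened across the whole image.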